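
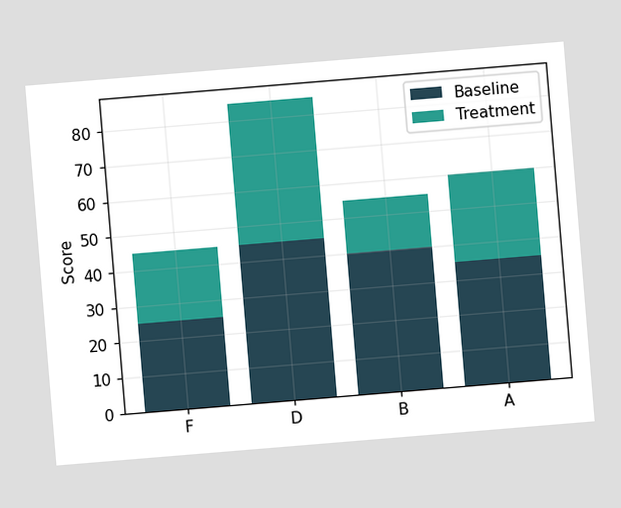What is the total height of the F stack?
The chart is tilted about 5° counter-clockwise. The F stack's top reaches 45 on the y-axis.

45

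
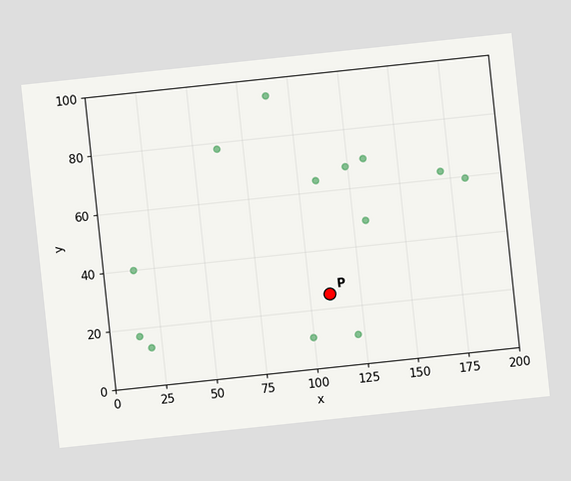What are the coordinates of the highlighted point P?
(110, 25)

The chart is tilted about 6° counter-clockwise. Following the gridlines from P to each axis, P sits at (110, 25).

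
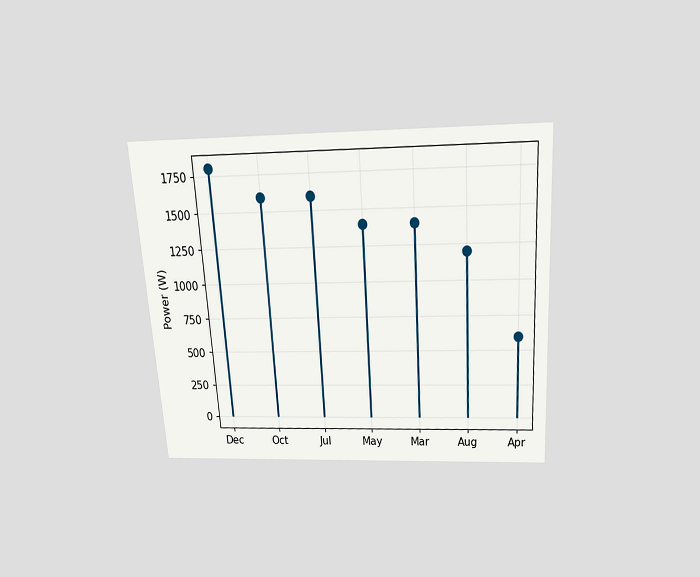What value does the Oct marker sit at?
1600W

The chart is tilted about 4° counter-clockwise and viewed slightly from above. The Oct marker sits at 1600W.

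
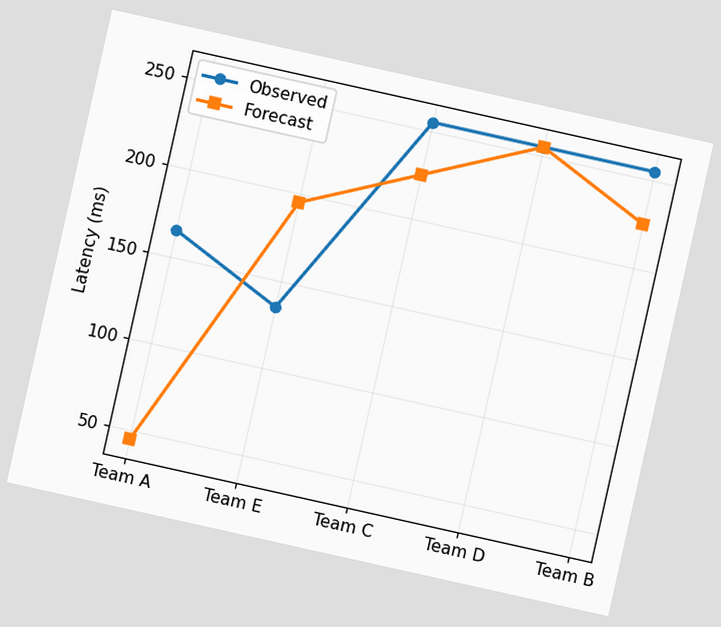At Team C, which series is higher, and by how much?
The chart is tilted about 13° clockwise. At Team C, Observed sits above the other line by 30ms.

Observed, by 30ms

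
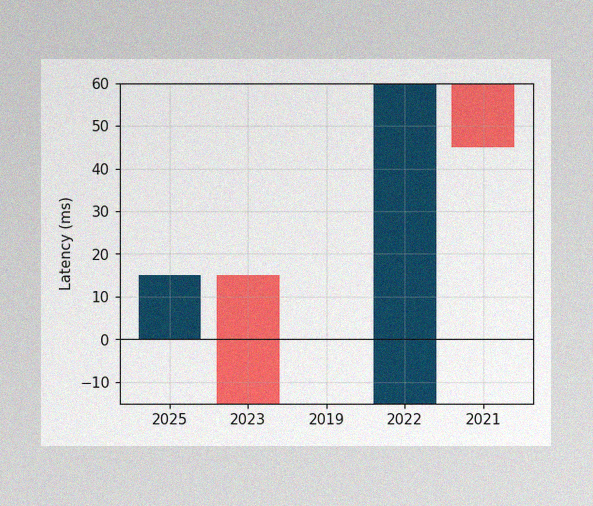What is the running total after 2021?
45ms

The image has some photo noise and uneven lighting. After 2021 the running total reaches 45ms.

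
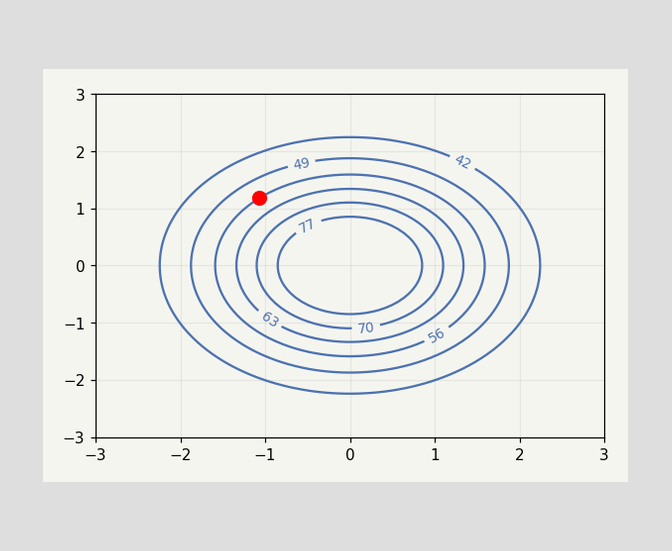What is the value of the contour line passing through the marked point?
56

The marked point sits on the contour labelled 56.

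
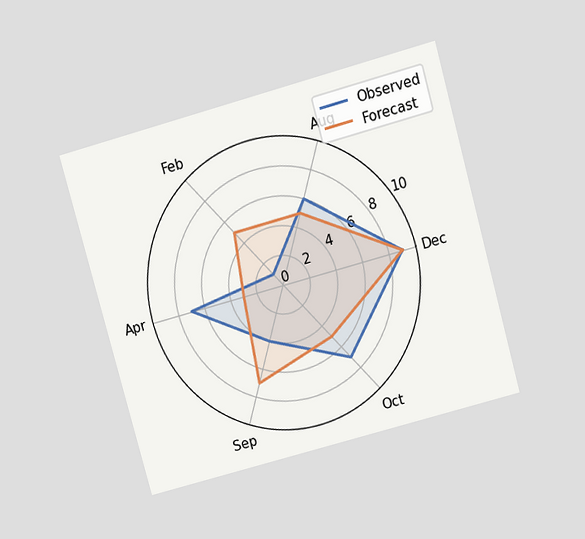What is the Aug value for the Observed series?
The chart is tilted about 16° counter-clockwise and viewed slightly from above. On the Aug axis, Observed reaches 6.

6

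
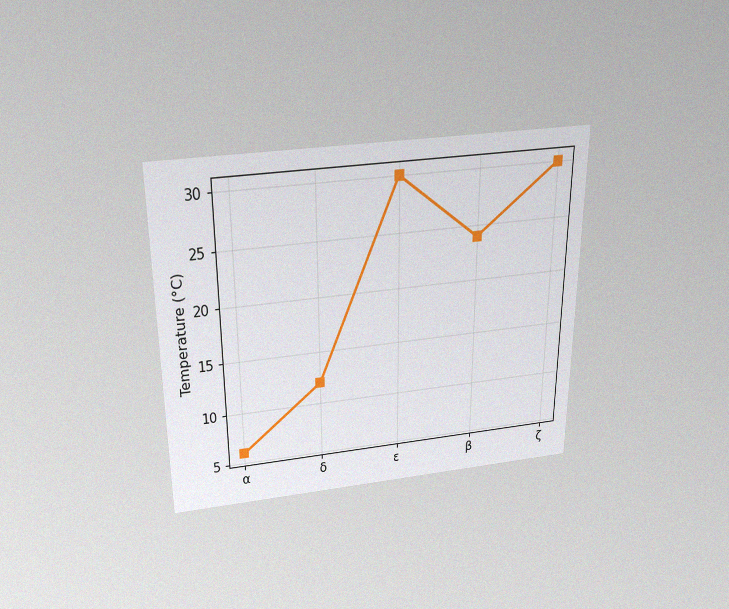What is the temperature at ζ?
30°C

The chart is viewed slightly from above, with some photo noise. At ζ, the line is at 30°C.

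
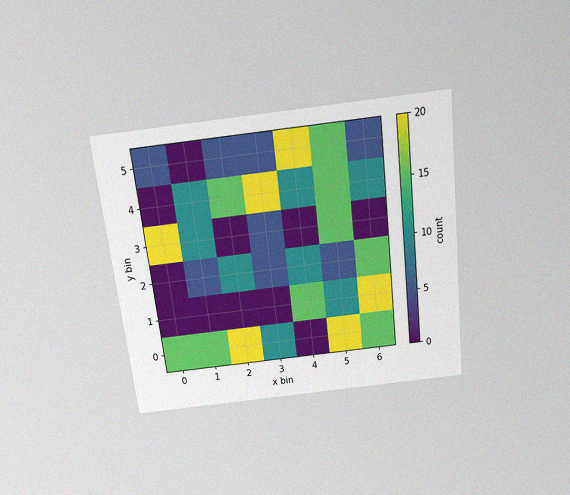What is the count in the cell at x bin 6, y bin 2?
15

The chart is tilted about 7° counter-clockwise and viewed slightly from above, with some photo noise. Matching the cell (6, 2) against the colorbar gives 15.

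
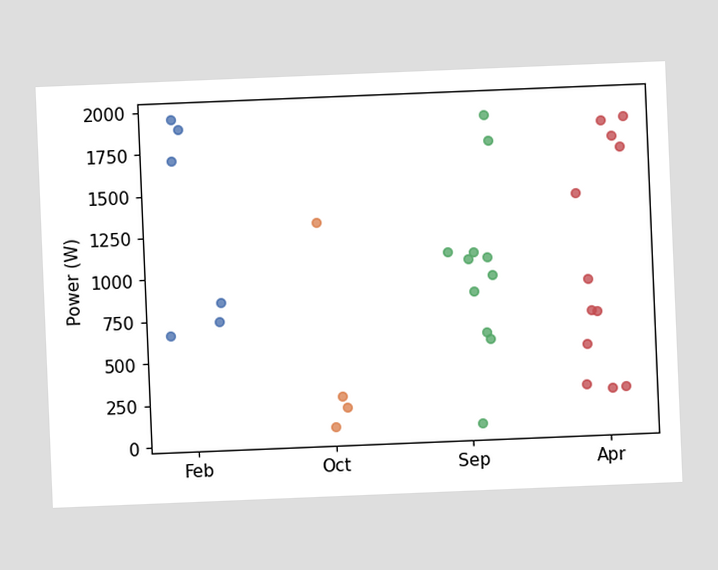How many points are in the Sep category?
The chart is tilted about 2° counter-clockwise. Counting the markers in the Sep column gives 11.

11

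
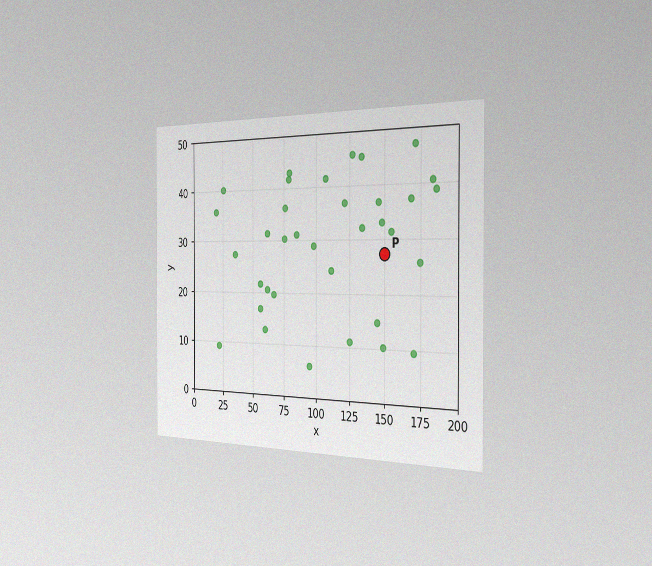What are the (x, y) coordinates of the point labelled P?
(150, 27.5)

The chart is viewed slightly from the right, with some photo noise. Following the gridlines from P to each axis, P sits at (150, 27.5).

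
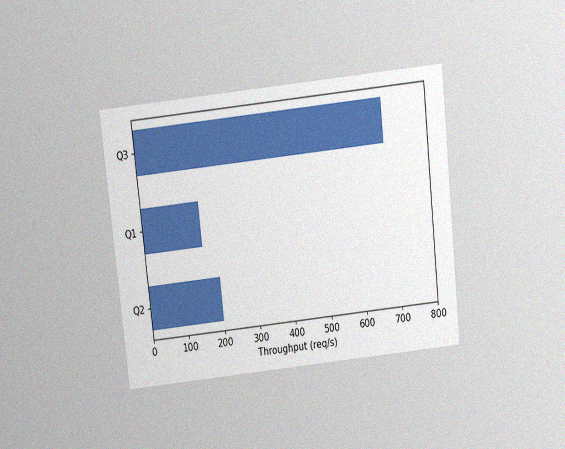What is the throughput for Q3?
The chart is tilted about 6° counter-clockwise and viewed slightly from above, with some photo noise. Reading along the chart's x-axis, the Q3 bar reaches 680req/s.

680req/s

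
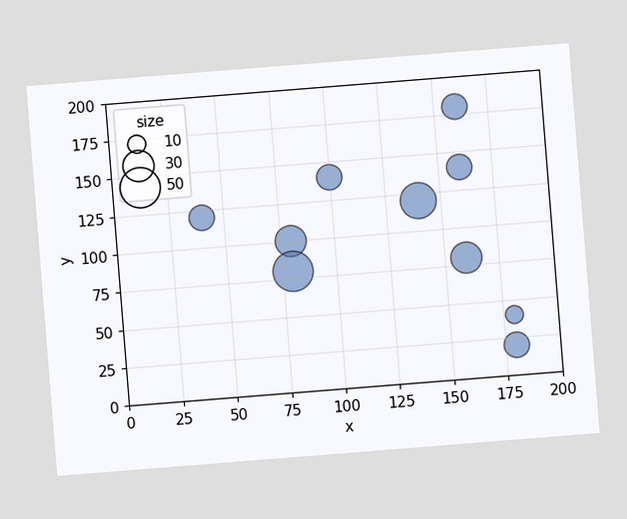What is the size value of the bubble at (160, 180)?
The chart is tilted about 5° counter-clockwise. Matching the bubble at (160, 180) against the size legend gives 20.

20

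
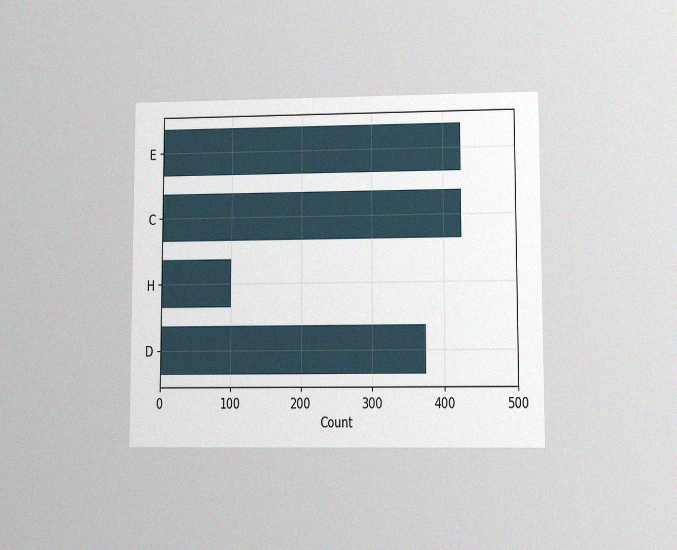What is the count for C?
425

The chart is viewed at a slight angle, with some photo noise. Reading along the chart's x-axis, the C bar reaches 425.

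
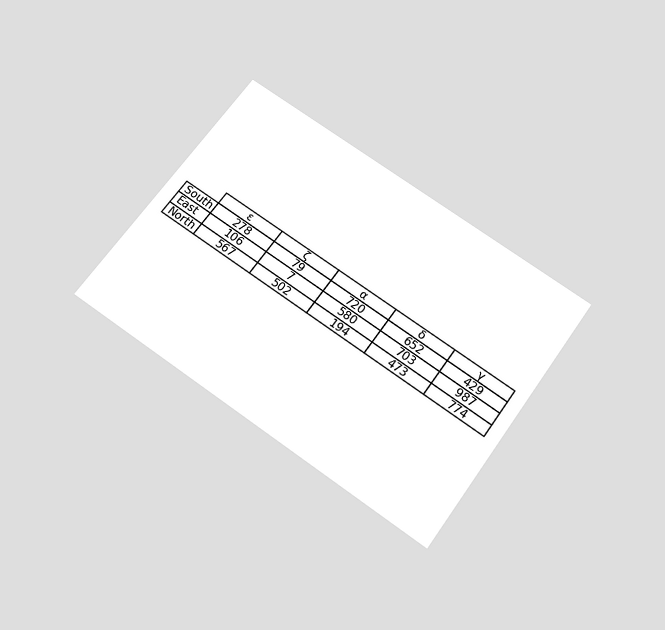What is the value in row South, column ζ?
The chart is tilted about 35° clockwise and viewed slightly from below. The (South, ζ) cell reads 79.

79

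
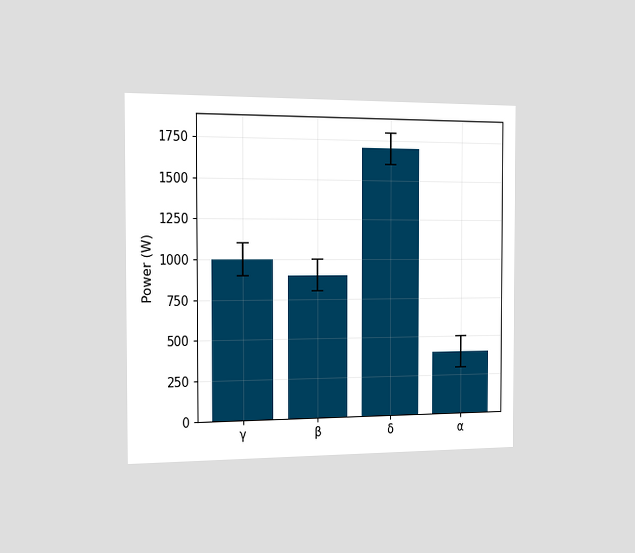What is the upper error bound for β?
1000W

The chart is viewed slightly from the left. The β bar's upper whisker reaches 1000W.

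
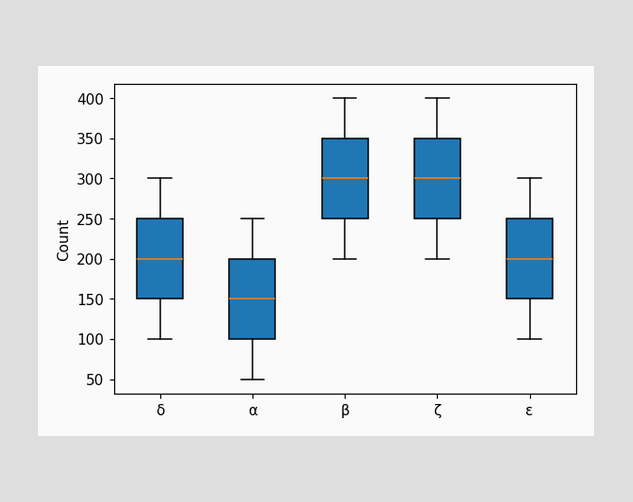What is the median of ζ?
The median line in the ζ box sits at 300.

300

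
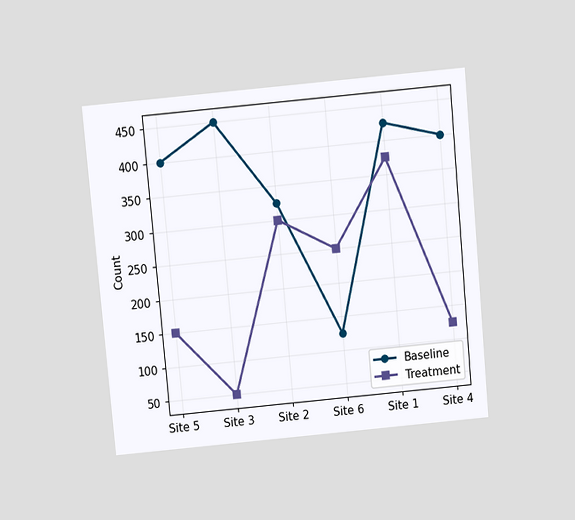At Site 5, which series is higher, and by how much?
Baseline, by 250

The chart is tilted about 5° counter-clockwise and viewed slightly from above. At Site 5, Baseline sits above the other line by 250.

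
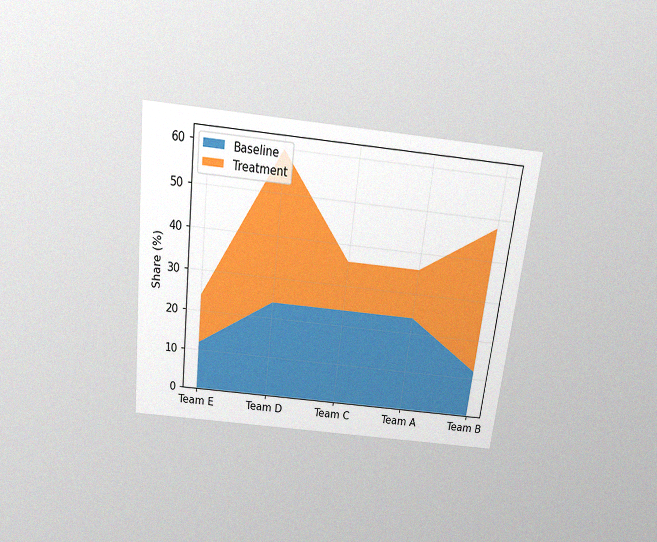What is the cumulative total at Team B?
The chart is tilted about 7° clockwise and viewed slightly from above, with some photo noise. The stacked total at Team B reaches 48%.

48%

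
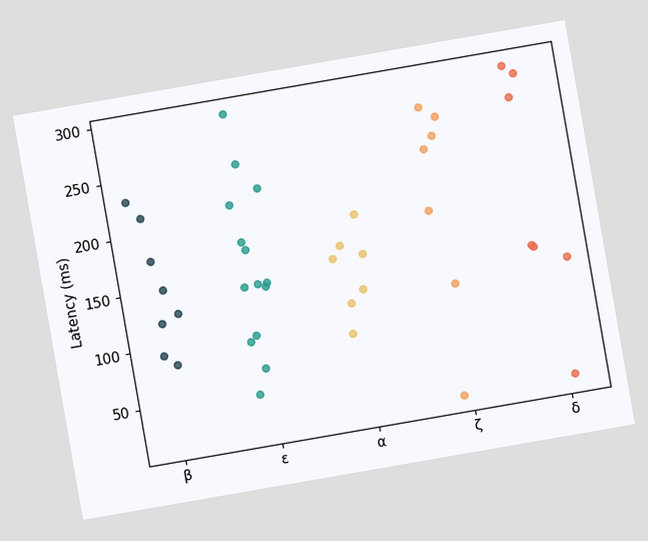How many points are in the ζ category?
The chart is tilted about 10° counter-clockwise. Counting the markers in the ζ column gives 7.

7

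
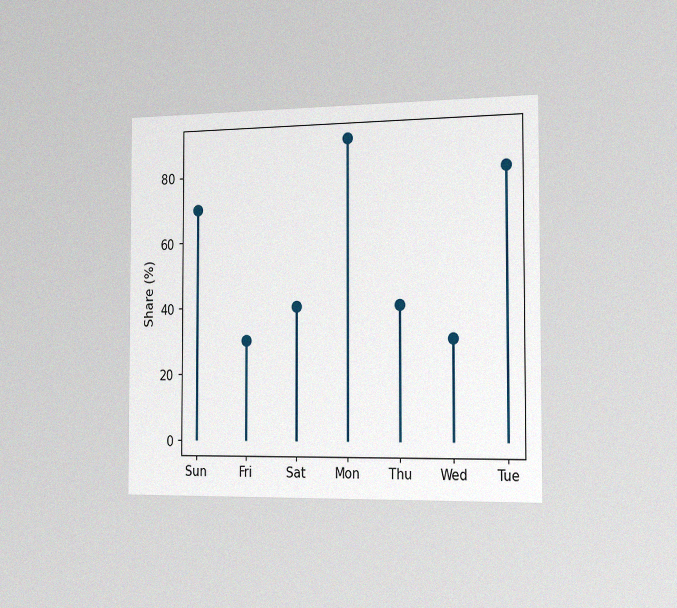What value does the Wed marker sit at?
30%

The chart is viewed slightly from the right, with some photo noise. The Wed marker sits at 30%.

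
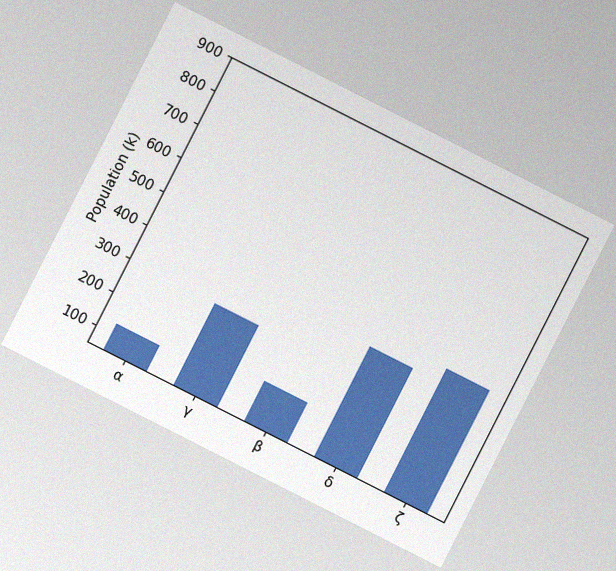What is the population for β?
168k

The chart is tilted about 27° clockwise, with some photo noise. Reading along the chart's y-axis, the β bar reaches 168k.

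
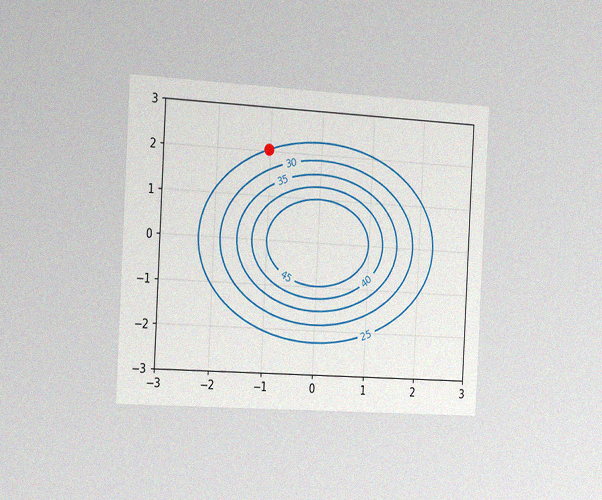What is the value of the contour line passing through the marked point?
The chart is tilted about 3° clockwise and viewed slightly from the left, with some photo noise. The marked point sits on the contour labelled 25.

25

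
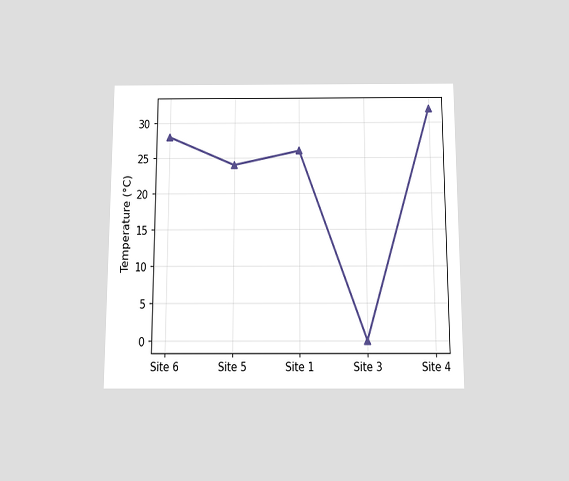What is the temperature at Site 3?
The chart is viewed slightly from below. At Site 3, the line is at 0°C.

0°C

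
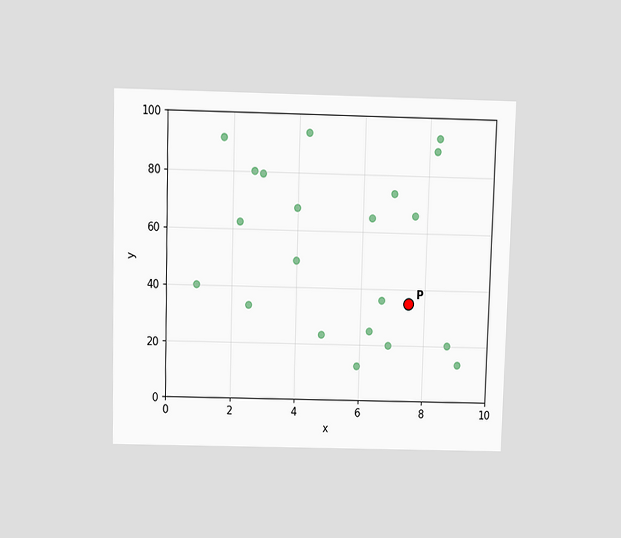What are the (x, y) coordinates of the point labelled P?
(7.5, 35)

The chart is viewed slightly from above. Following the gridlines from P to each axis, P sits at (7.5, 35).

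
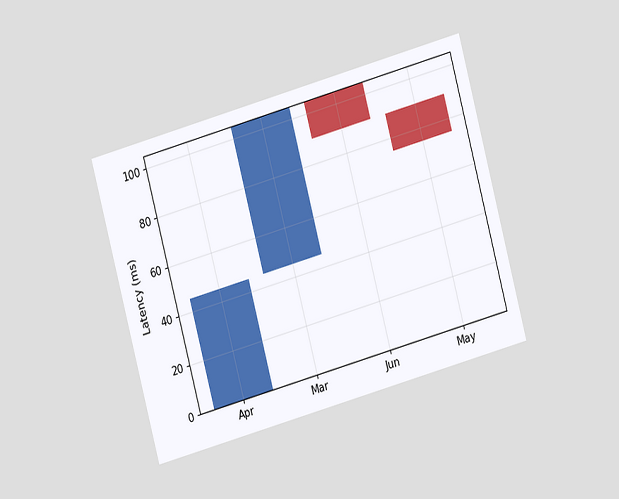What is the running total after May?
75ms

The chart is tilted about 15° counter-clockwise and viewed at a slight angle. After May the running total reaches 75ms.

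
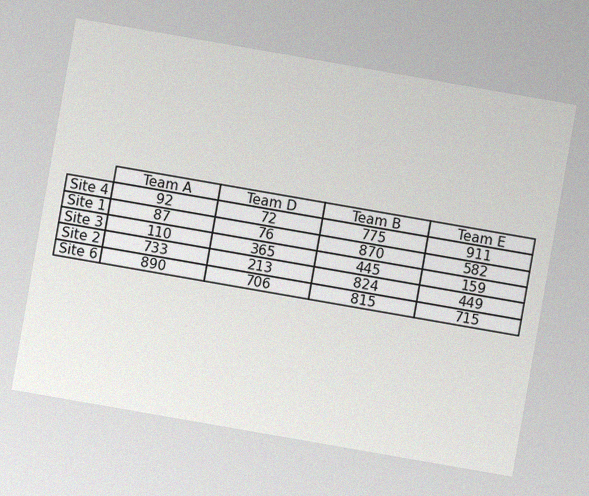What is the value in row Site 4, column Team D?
The chart is tilted about 10° clockwise, with some photo noise. The (Site 4, Team D) cell reads 72.

72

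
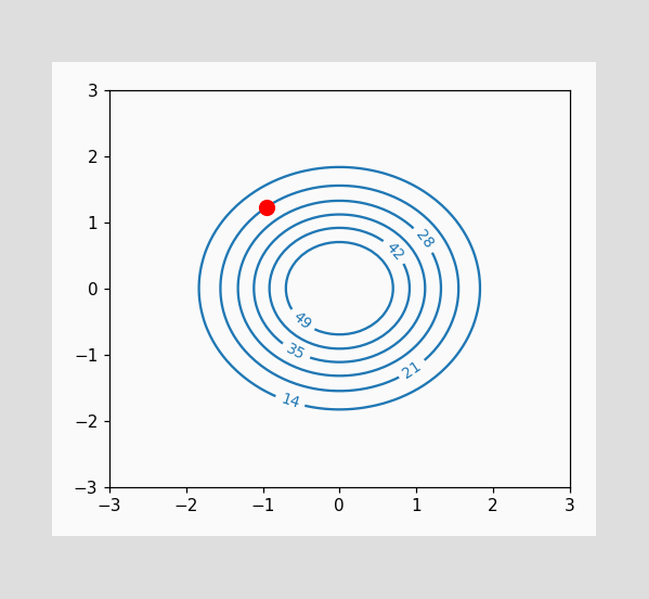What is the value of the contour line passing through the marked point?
The marked point sits on the contour labelled 21.

21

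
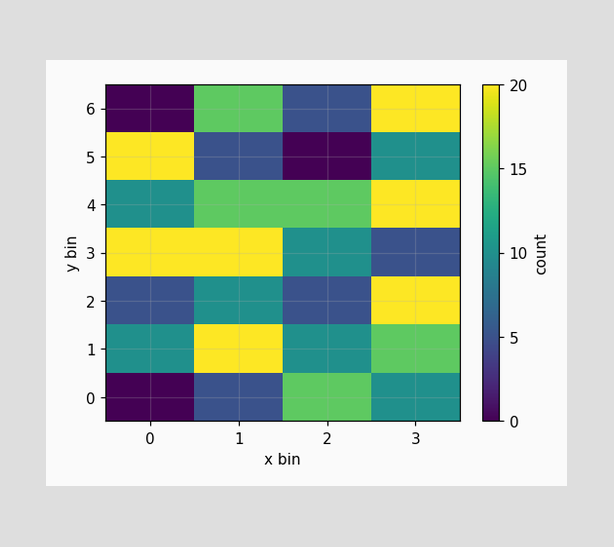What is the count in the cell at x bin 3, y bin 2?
20

Matching the cell (3, 2) against the colorbar gives 20.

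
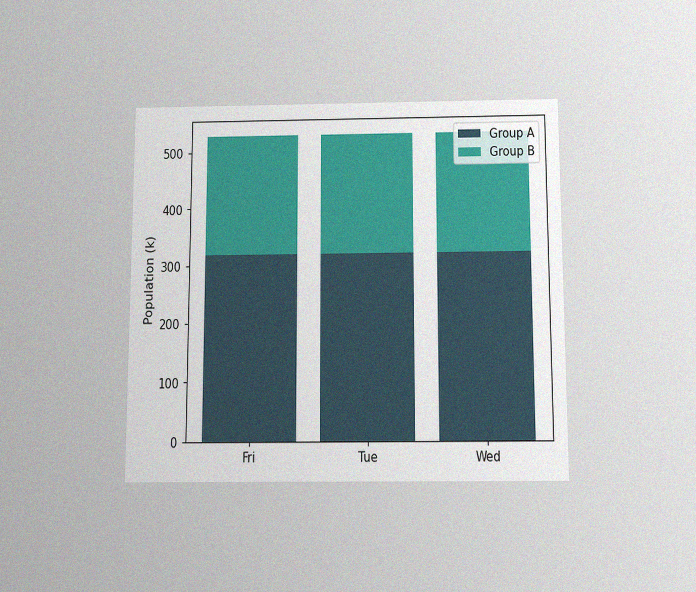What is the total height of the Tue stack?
The chart is viewed slightly from below, with some photo noise. The Tue stack's top reaches 530k on the y-axis.

530k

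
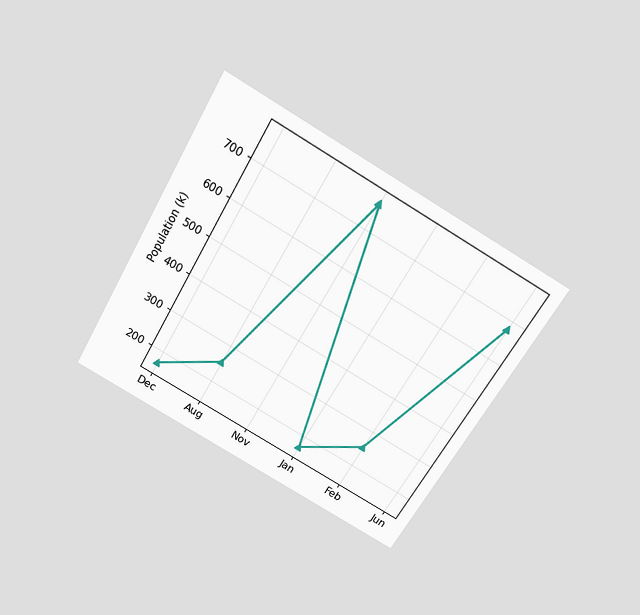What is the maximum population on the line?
765k

The chart is tilted about 30° clockwise and viewed slightly from above. The highest point is at Nov, and reading across to the y-axis gives 765k.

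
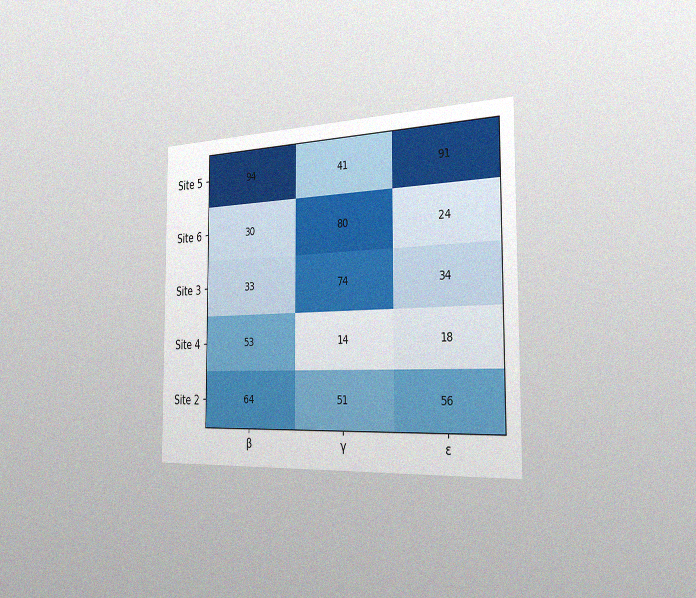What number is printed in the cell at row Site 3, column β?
33

The chart is viewed slightly from the right, with some photo noise. The (Site 3, β) cell reads 33.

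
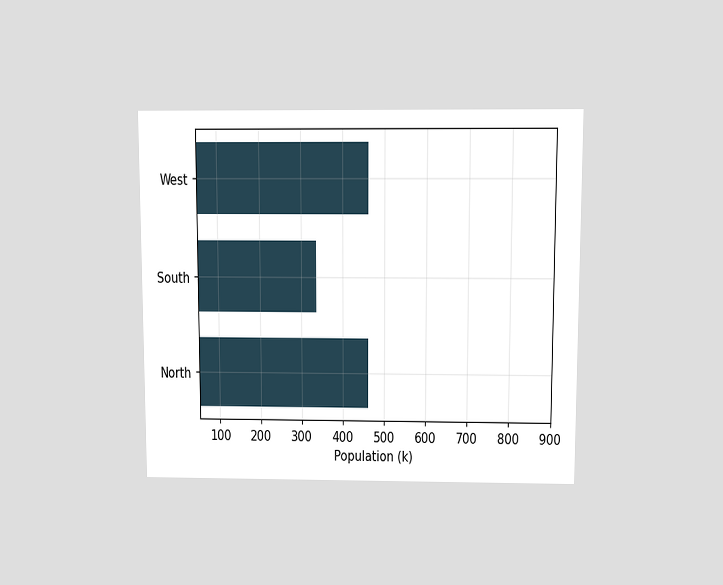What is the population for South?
The chart is viewed slightly from above. Reading along the chart's x-axis, the South bar reaches 336k.

336k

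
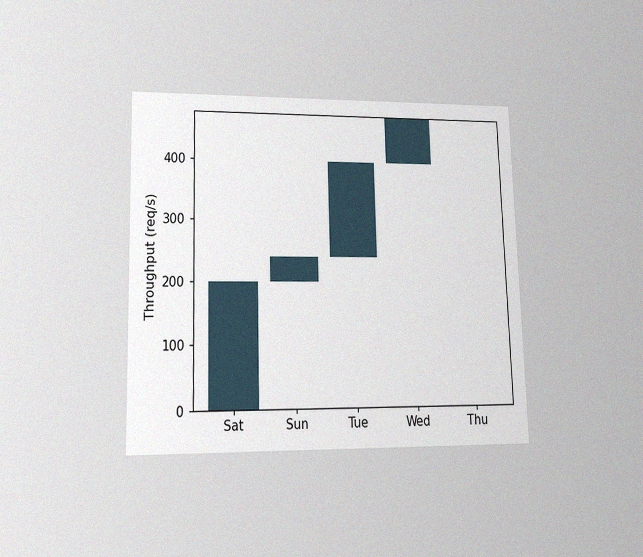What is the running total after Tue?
The chart is viewed at a slight angle, with some photo noise. After Tue the running total reaches 400req/s.

400req/s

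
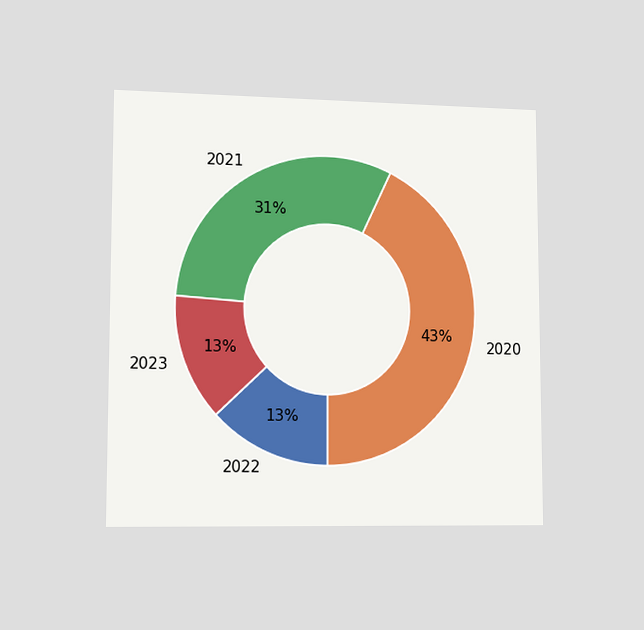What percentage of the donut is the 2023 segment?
13%

The chart is viewed slightly from the left. The 2023 segment takes up 13% of the ring.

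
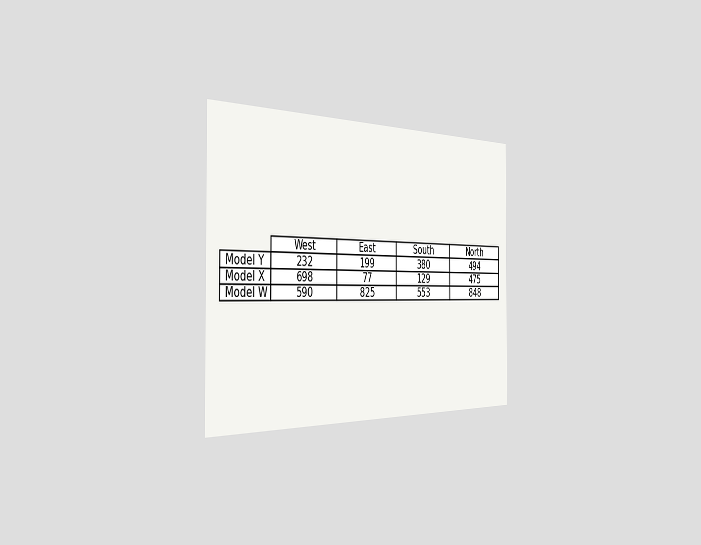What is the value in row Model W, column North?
848

The chart is viewed slightly from the left. The (Model W, North) cell reads 848.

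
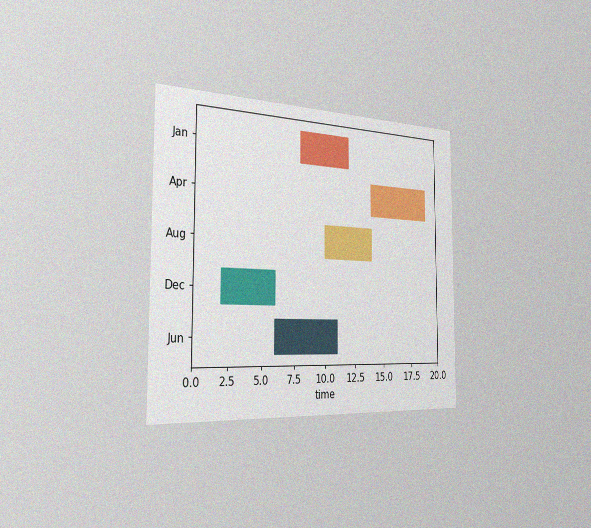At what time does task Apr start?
The chart is viewed slightly from the left, with some photo noise. The Apr bar begins at t=14.

14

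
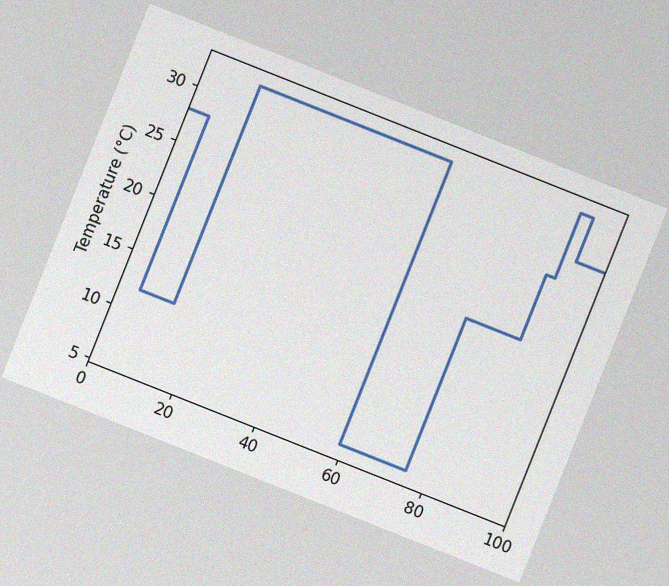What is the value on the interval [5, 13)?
The chart is tilted about 22° clockwise, with some photo noise. On [5, 13) the step sits at 12°C.

12°C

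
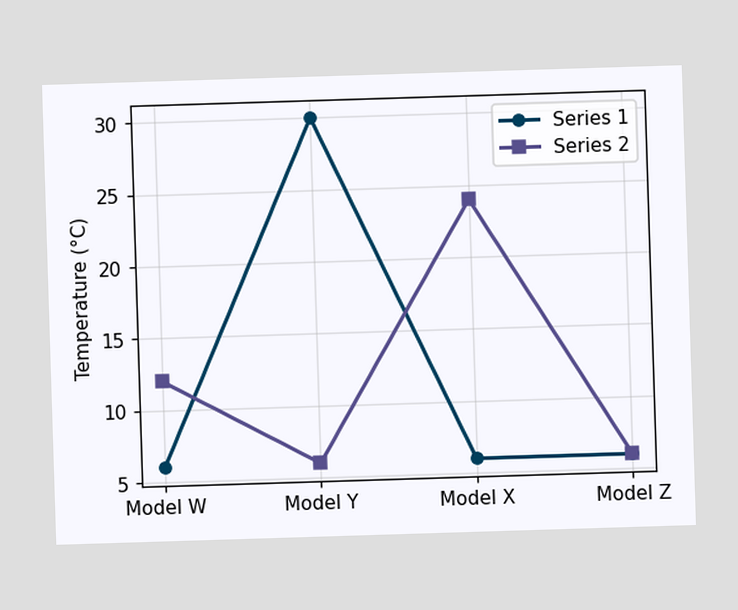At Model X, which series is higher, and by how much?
At Model X, Series 2 sits above the other line by 18°C.

Series 2, by 18°C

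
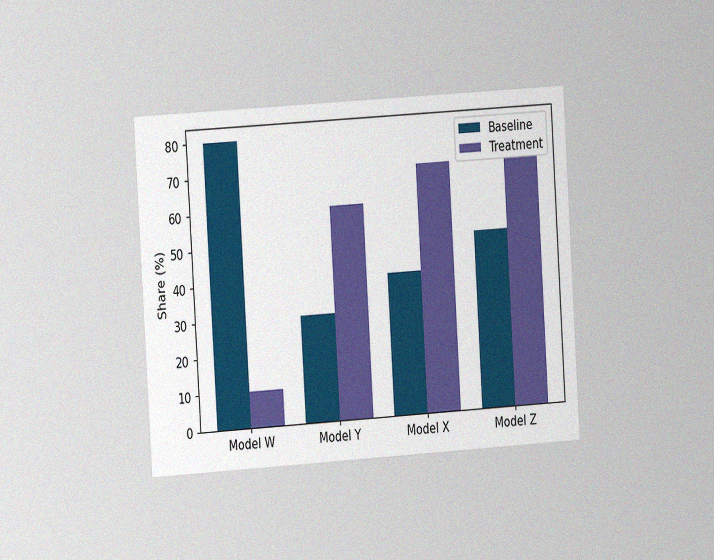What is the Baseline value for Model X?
The chart is tilted about 4° counter-clockwise and viewed at a slight angle, with some photo noise. The Baseline bar at Model X reaches 40% on the y-axis.

40%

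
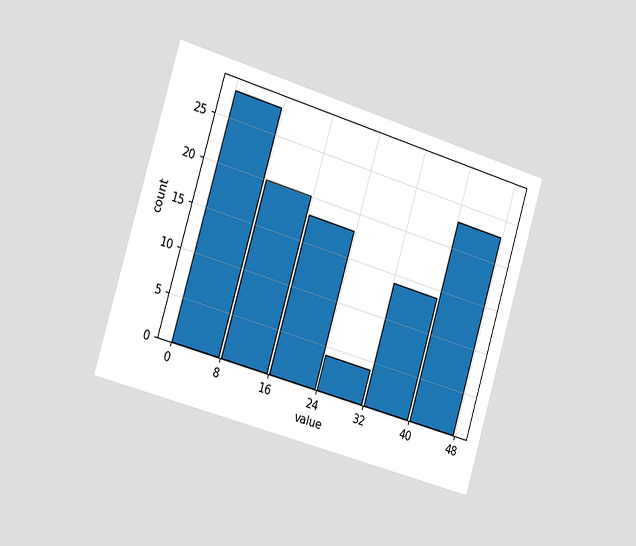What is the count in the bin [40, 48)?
23

The chart is tilted about 17° clockwise and viewed slightly from the left. The [40, 48) bin has height 23.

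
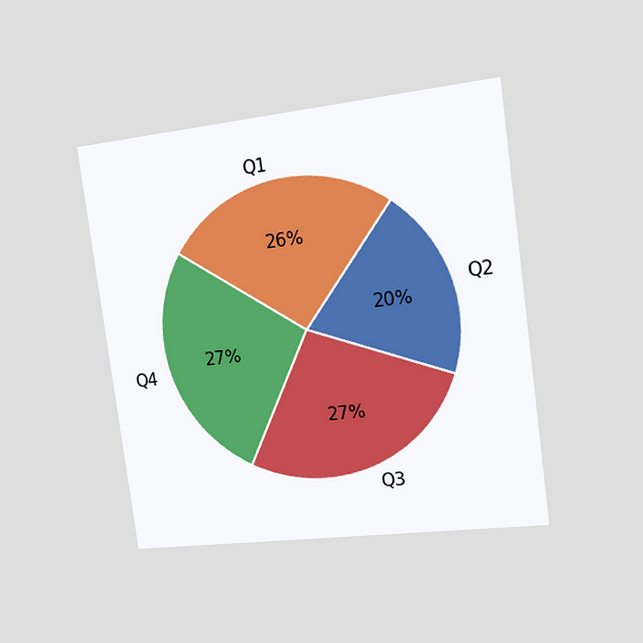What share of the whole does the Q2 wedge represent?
20%

The chart is tilted about 8° counter-clockwise and viewed slightly from the right. The Q2 slice takes up 20% of the pie.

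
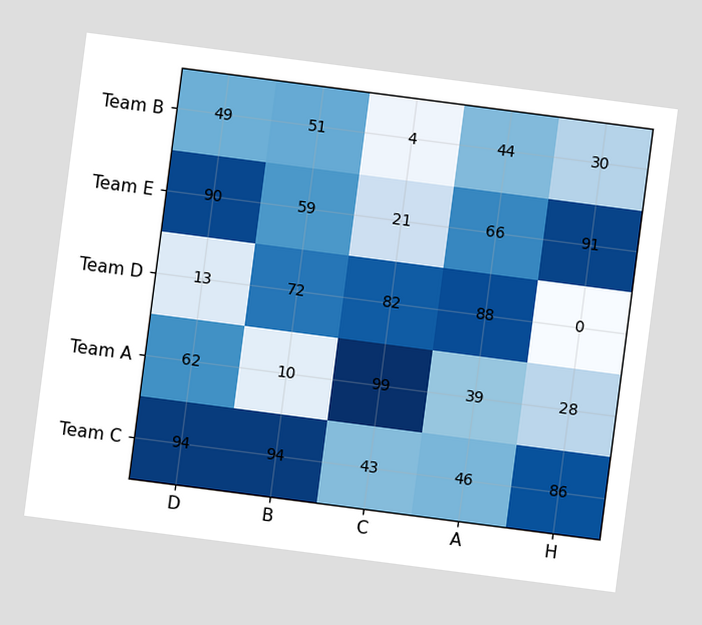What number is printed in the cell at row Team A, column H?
The chart is tilted about 7° clockwise. The (Team A, H) cell reads 28.

28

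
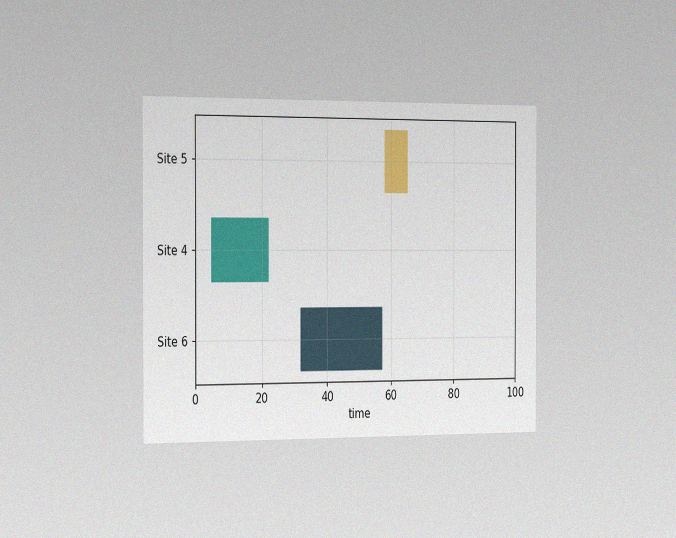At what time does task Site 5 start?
58

The chart is viewed slightly from the left, with some photo noise. The Site 5 bar begins at t=58.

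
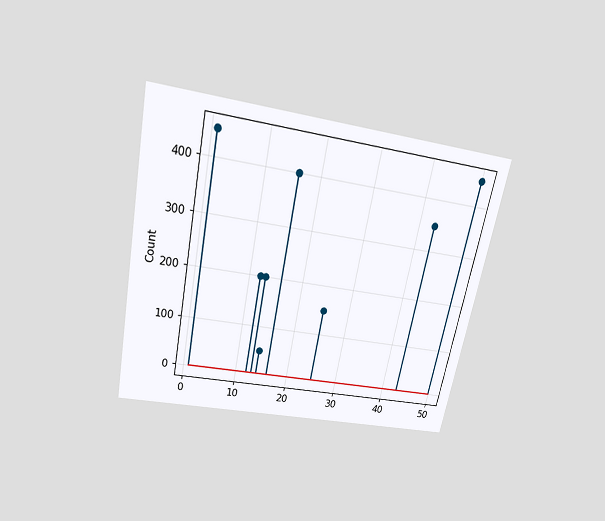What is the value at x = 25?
The chart is tilted about 11° clockwise and viewed slightly from above. The stem at x=25 reaches 150.

150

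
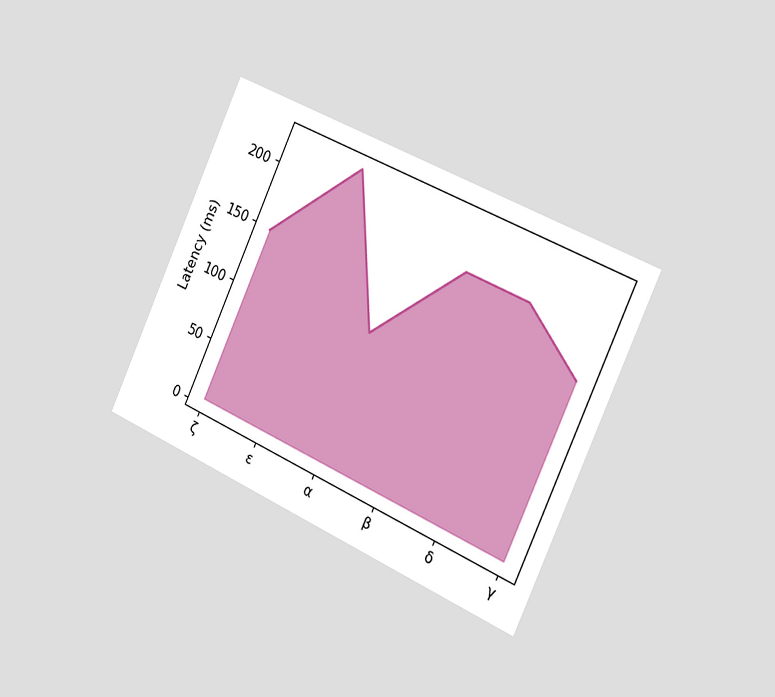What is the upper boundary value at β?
The chart is tilted about 25° clockwise and viewed slightly from the right. At β the upper boundary is at 185ms.

185ms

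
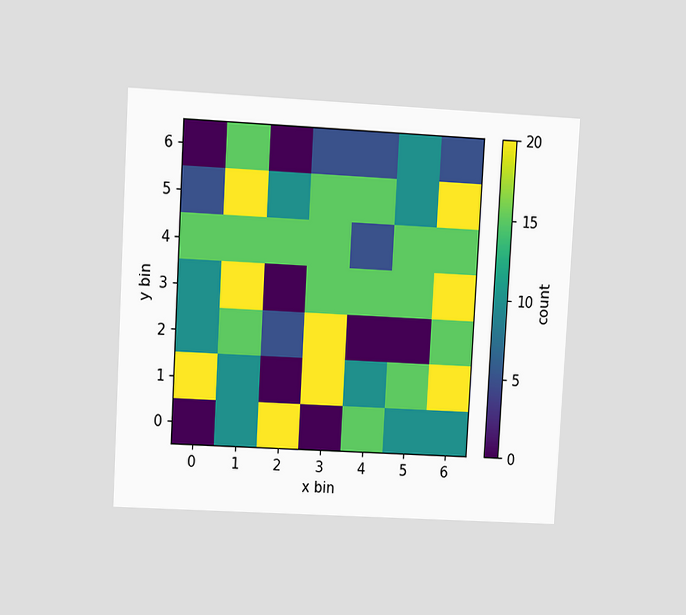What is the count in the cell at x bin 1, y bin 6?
The chart is tilted about 3° clockwise and viewed at a slight angle. Matching the cell (1, 6) against the colorbar gives 15.

15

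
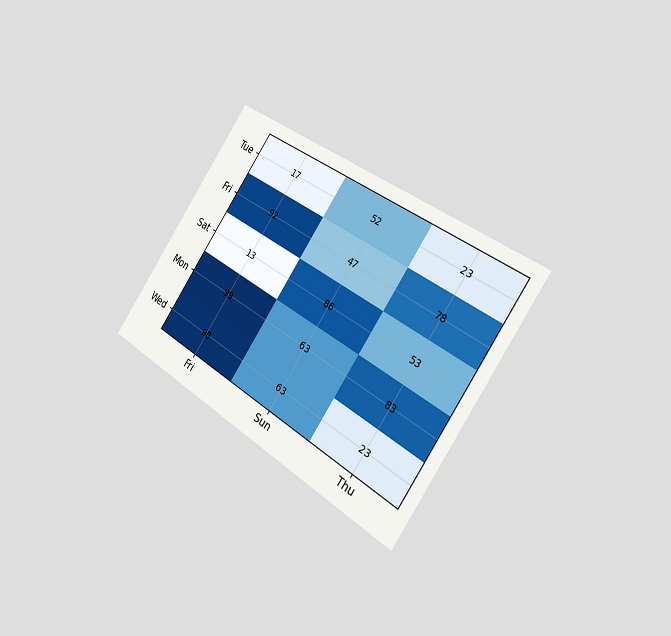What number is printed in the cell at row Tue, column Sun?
The chart is tilted about 34° clockwise and viewed slightly from the right. The (Tue, Sun) cell reads 52.

52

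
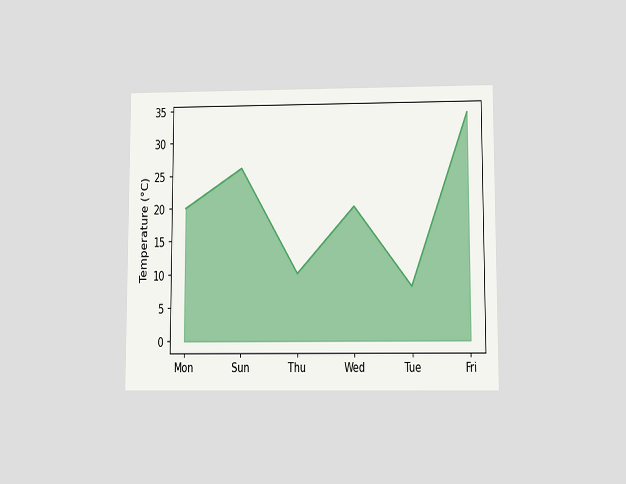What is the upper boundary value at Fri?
The chart is viewed slightly from below. At Fri the upper boundary is at 34°C.

34°C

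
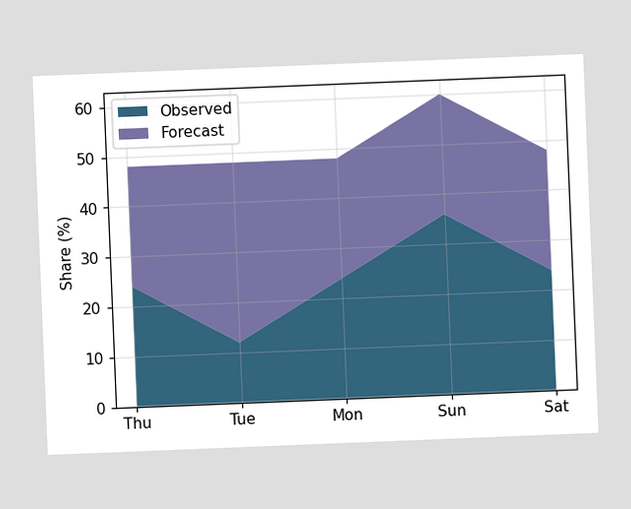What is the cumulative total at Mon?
48%

The chart is tilted about 2° counter-clockwise. The stacked total at Mon reaches 48%.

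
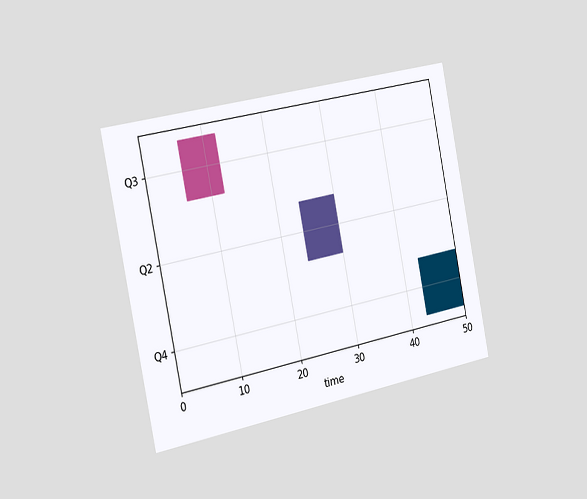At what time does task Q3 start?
The chart is tilted about 11° counter-clockwise and viewed slightly from the left. The Q3 bar begins at t=6.

6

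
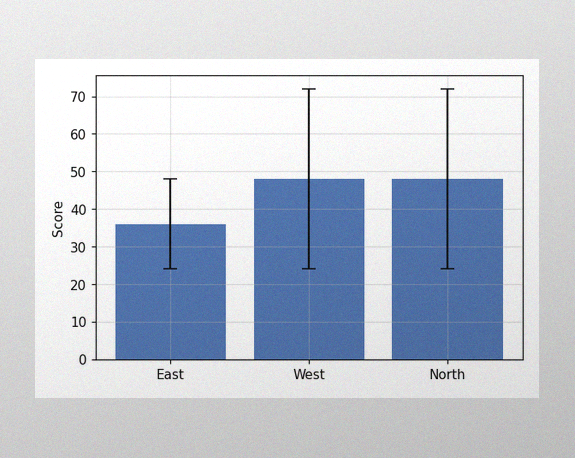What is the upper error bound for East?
48

The image has some photo noise and uneven lighting. The East bar's upper whisker reaches 48.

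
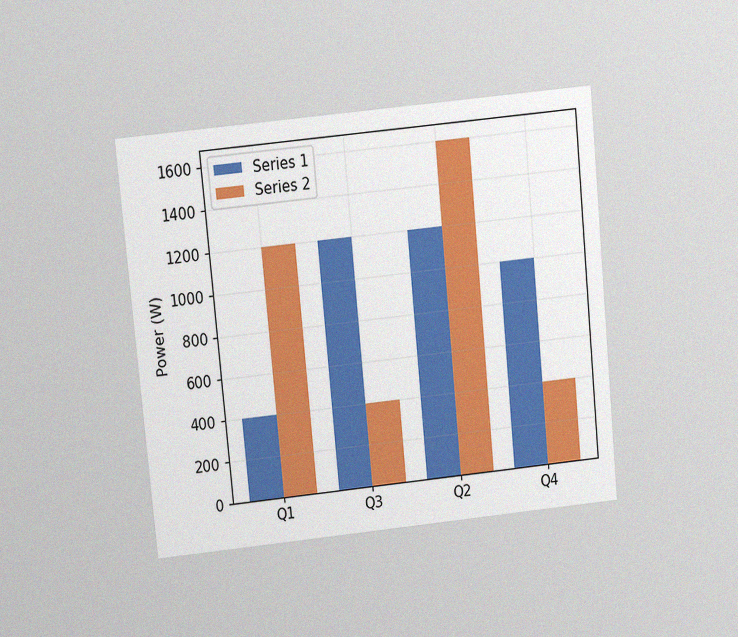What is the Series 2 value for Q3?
The chart is tilted about 5° counter-clockwise and viewed slightly from above, with some photo noise. The Series 2 bar at Q3 reaches 400W on the y-axis.

400W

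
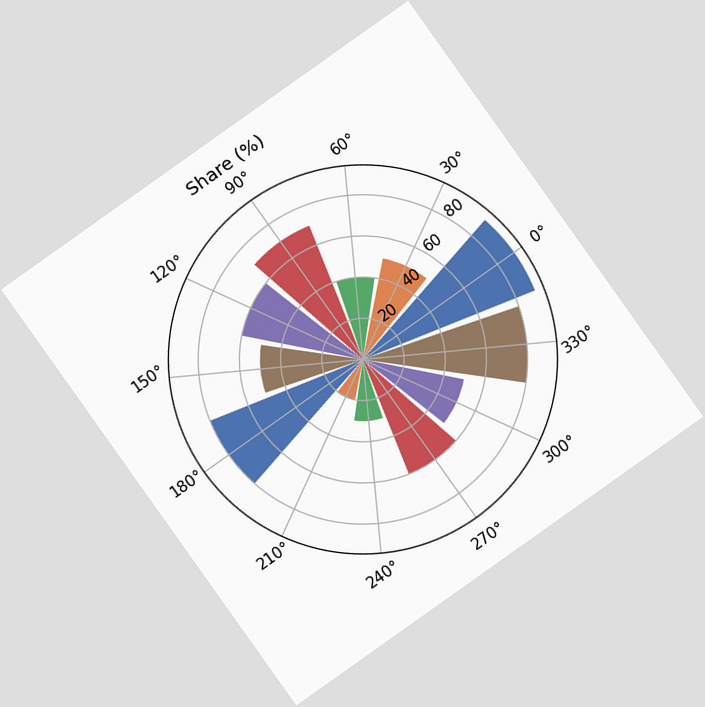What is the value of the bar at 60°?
The chart is tilted about 35° counter-clockwise. The bar at 60° reaches 40% on the radial axis.

40%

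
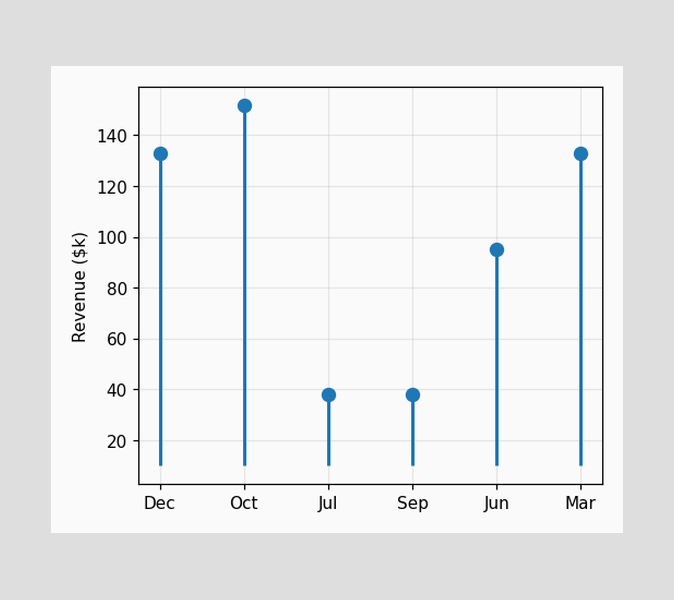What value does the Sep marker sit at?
The Sep marker sits at $38k.

$38k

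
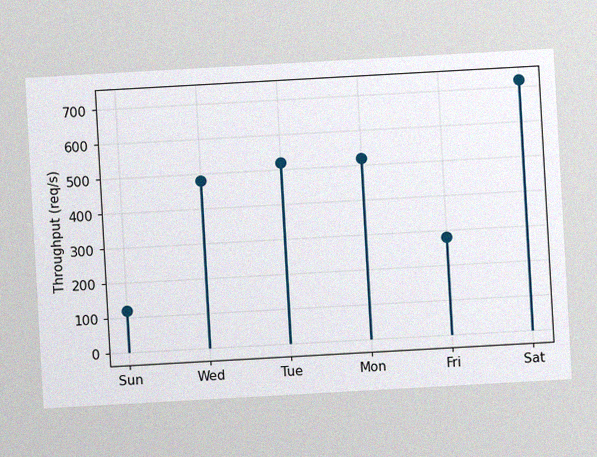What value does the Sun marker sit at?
120req/s

The chart is tilted about 3° counter-clockwise, with some photo noise. The Sun marker sits at 120req/s.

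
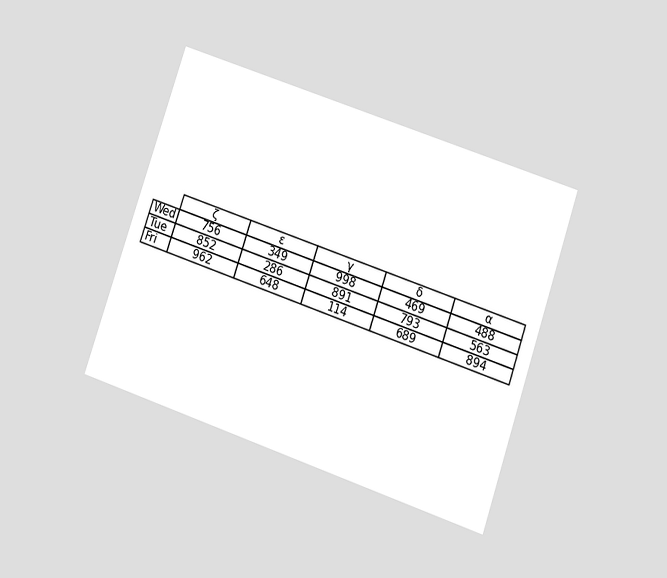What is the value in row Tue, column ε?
The chart is tilted about 19° clockwise and viewed at a slight angle. The (Tue, ε) cell reads 286.

286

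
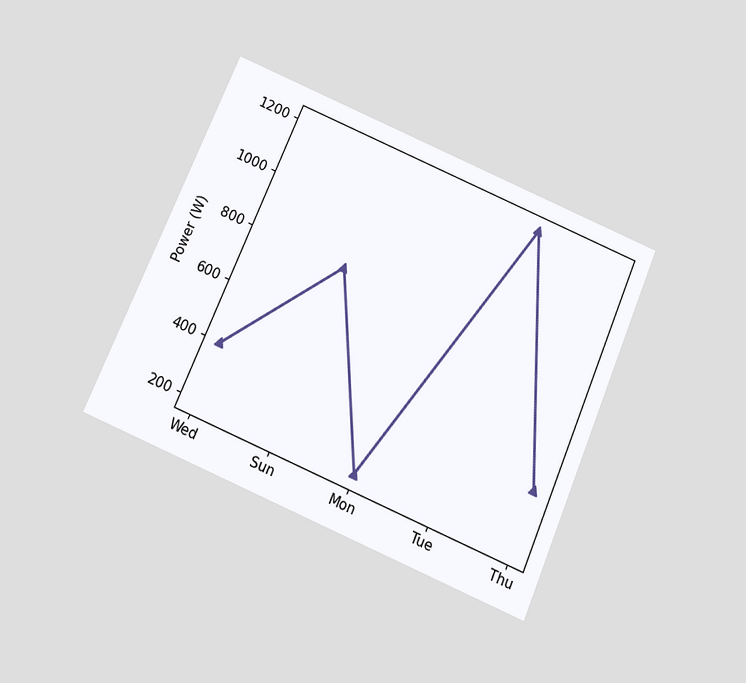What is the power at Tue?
The chart is tilted about 23° clockwise and viewed slightly from below. At Tue, the line is at 1200W.

1200W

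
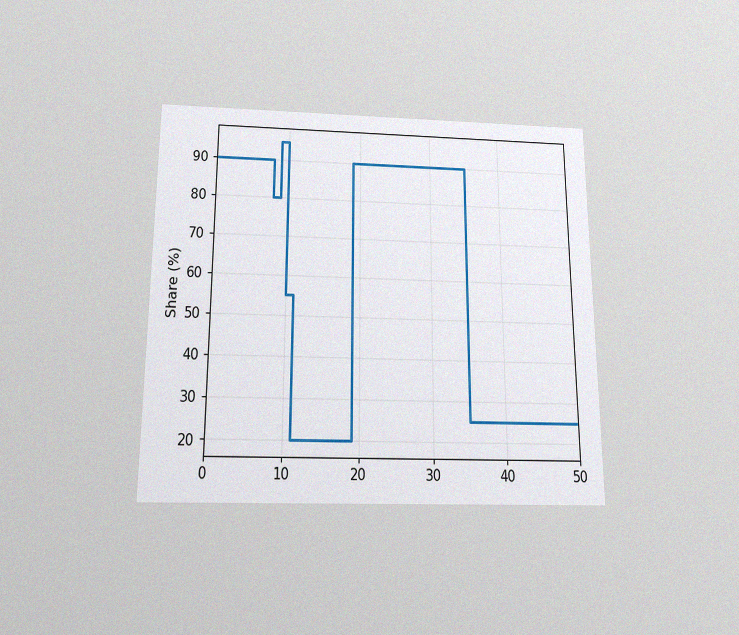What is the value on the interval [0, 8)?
90%

The chart is viewed slightly from below, with some photo noise. On [0, 8) the step sits at 90%.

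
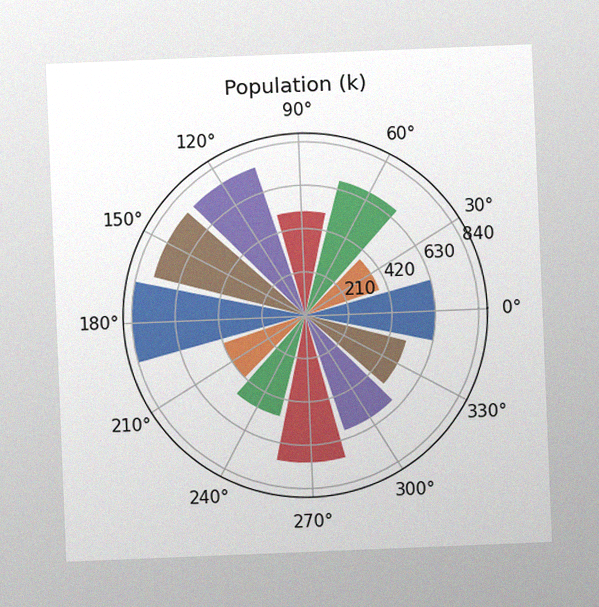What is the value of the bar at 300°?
The chart is tilted about 2° counter-clockwise, with some photo noise. The bar at 300° reaches 588k on the radial axis.

588k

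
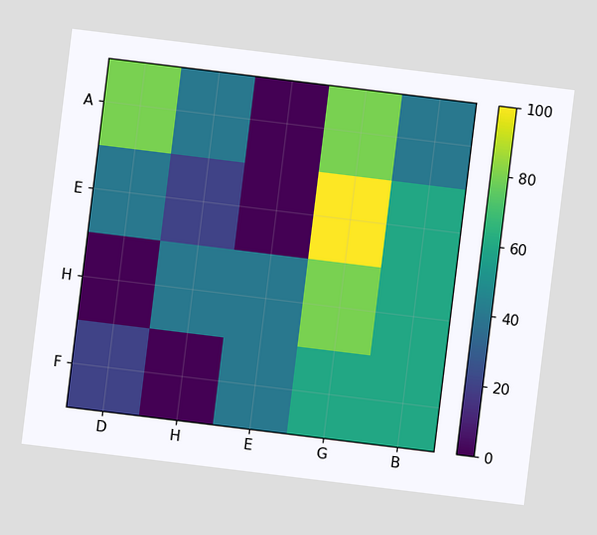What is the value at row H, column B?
60

The chart is tilted about 7° clockwise. Matching cell (H, B) against the colorbar gives 60.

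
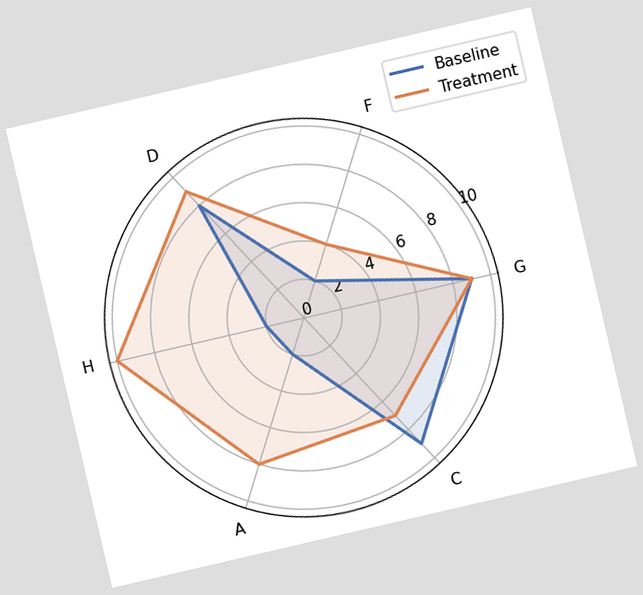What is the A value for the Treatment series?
The chart is tilted about 13° counter-clockwise. On the A axis, Treatment reaches 8.

8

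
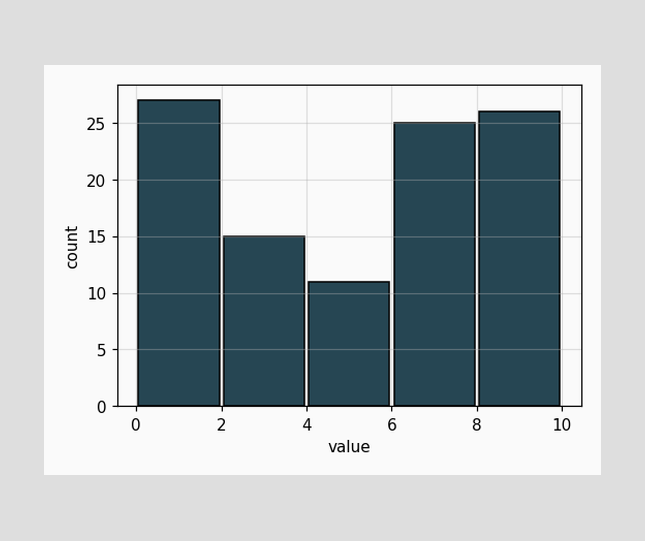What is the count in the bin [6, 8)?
The [6, 8) bin has height 25.

25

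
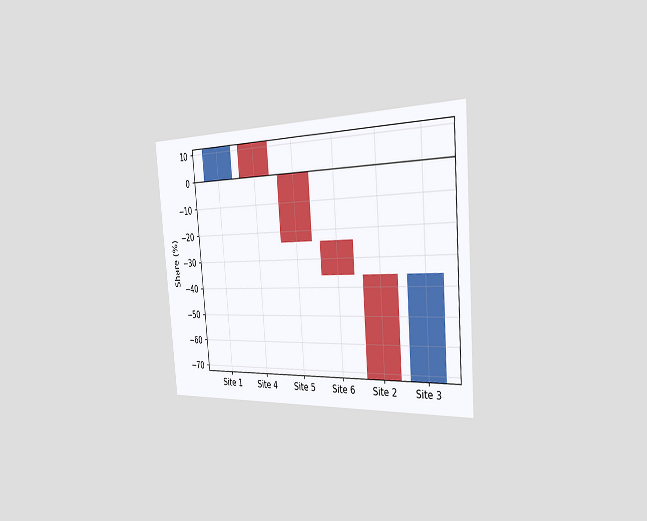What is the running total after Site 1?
The chart is tilted about 5° counter-clockwise and viewed slightly from the right. After Site 1 the running total reaches 12%.

12%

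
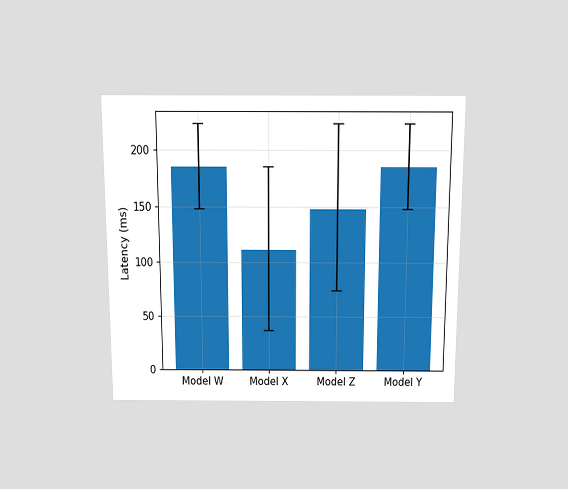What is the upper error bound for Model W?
The chart is viewed slightly from above. The Model W bar's upper whisker reaches 222ms.

222ms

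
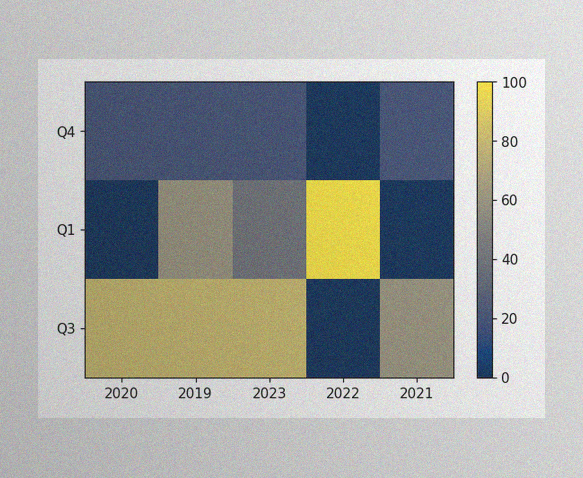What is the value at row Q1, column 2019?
The image has some photo noise and uneven lighting. Matching cell (Q1, 2019) against the colorbar gives 60.

60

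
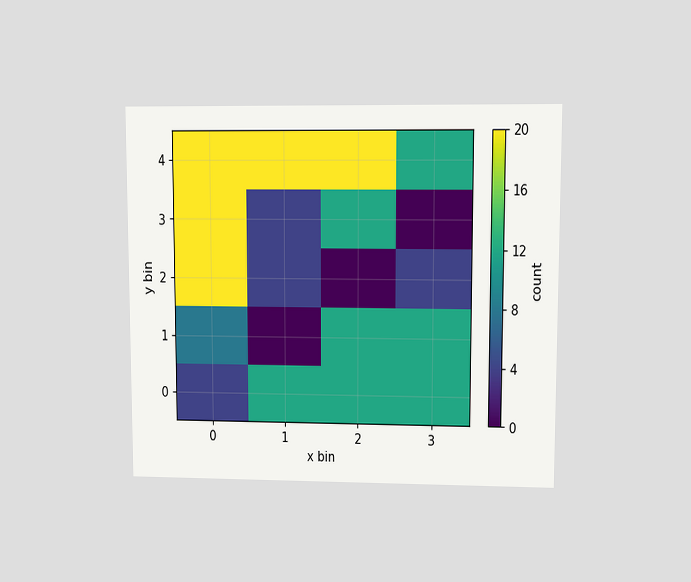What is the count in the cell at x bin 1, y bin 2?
4

The chart is viewed at a slight angle. Matching the cell (1, 2) against the colorbar gives 4.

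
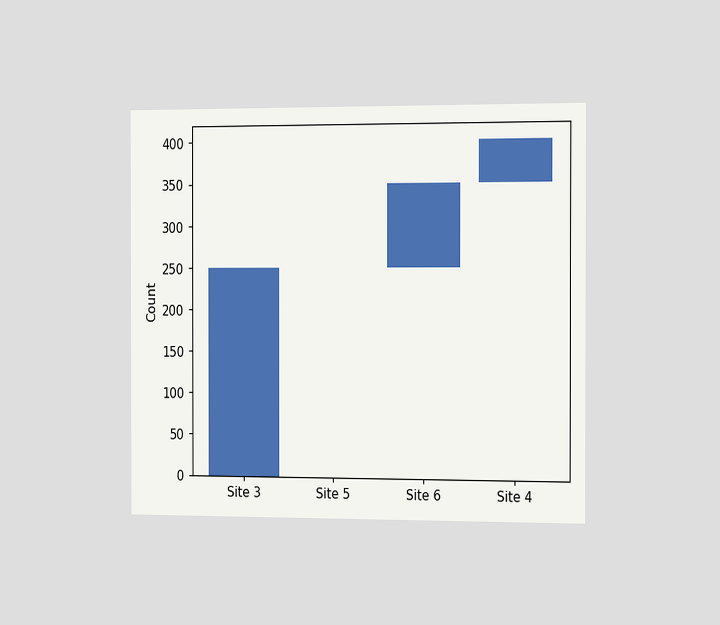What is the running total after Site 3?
250

The chart is viewed slightly from the right. After Site 3 the running total reaches 250.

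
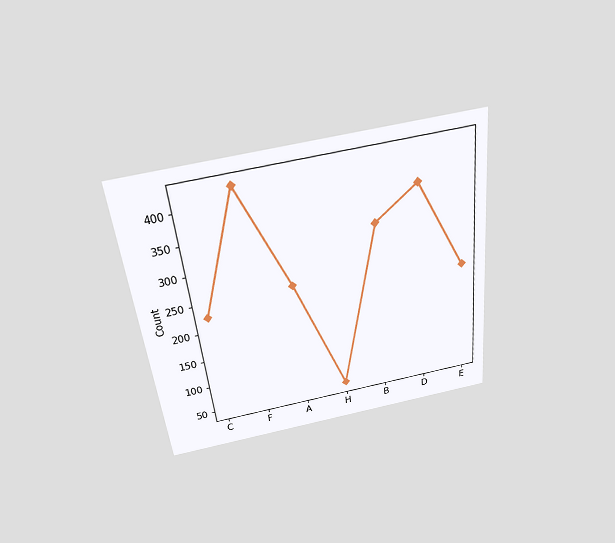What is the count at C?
The chart is tilted about 6° counter-clockwise and viewed slightly from above. At C, the line is at 225.

225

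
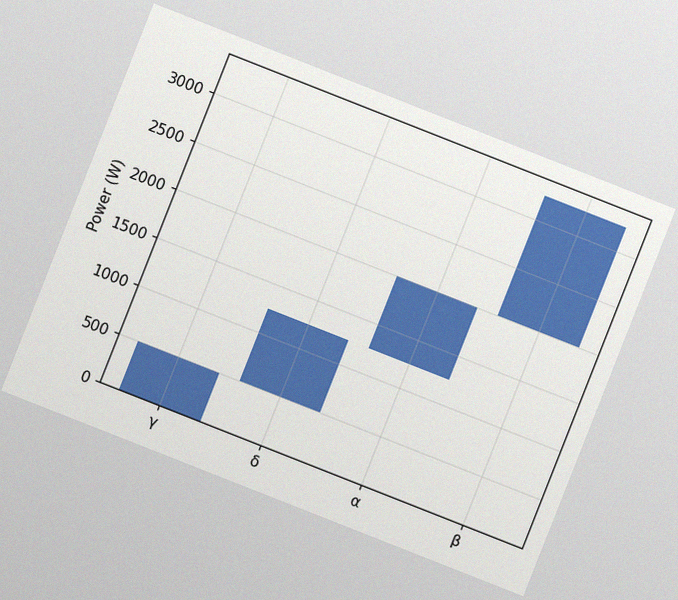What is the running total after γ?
The chart is tilted about 22° clockwise, with some photo noise. After γ the running total reaches 500W.

500W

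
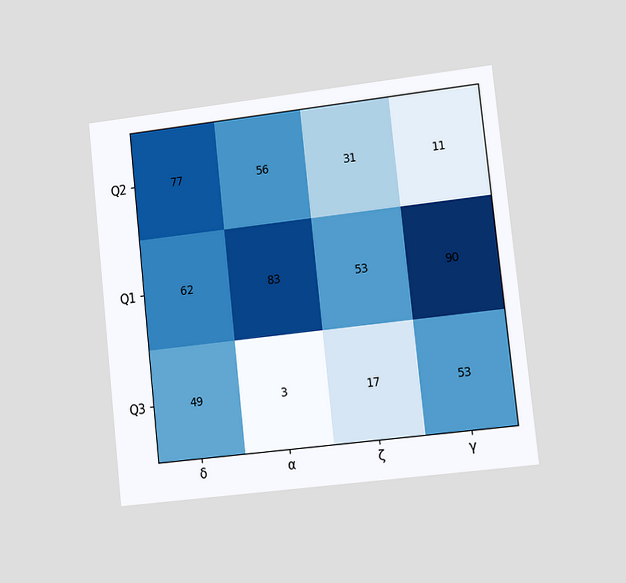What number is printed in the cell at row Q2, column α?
The chart is tilted about 6° counter-clockwise and viewed at a slight angle. The (Q2, α) cell reads 56.

56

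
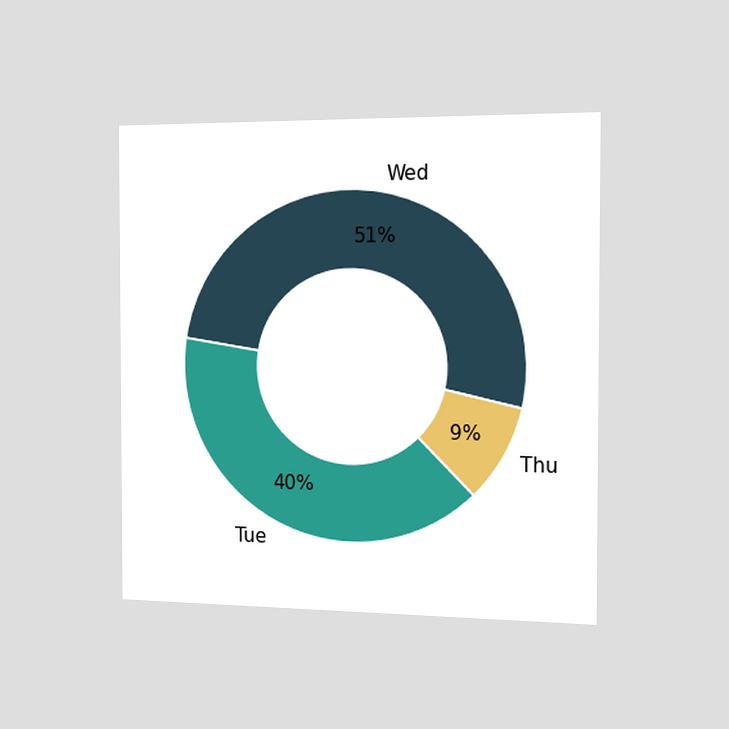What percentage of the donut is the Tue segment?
The chart is viewed slightly from the right. The Tue segment takes up 40% of the ring.

40%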